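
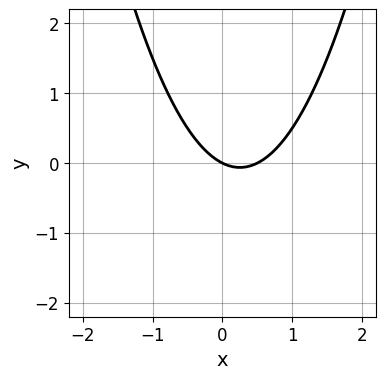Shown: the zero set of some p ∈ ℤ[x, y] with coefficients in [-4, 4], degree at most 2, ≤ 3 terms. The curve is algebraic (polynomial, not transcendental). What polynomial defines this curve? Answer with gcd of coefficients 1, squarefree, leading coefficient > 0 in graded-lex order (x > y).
2*x^2 - x - 2*y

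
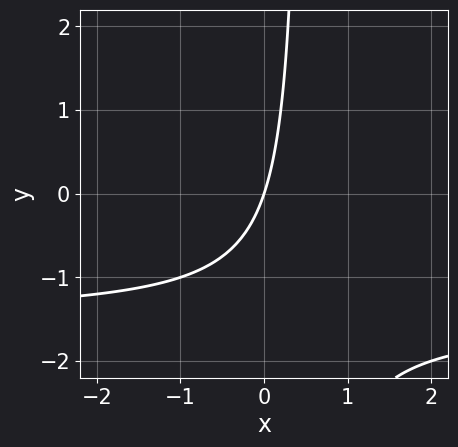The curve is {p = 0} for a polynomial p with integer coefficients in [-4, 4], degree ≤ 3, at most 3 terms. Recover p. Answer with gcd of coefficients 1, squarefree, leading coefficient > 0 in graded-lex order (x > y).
2*x*y + 3*x - y

deg p = 2. The shape is more complex than any degree-1 curve.
Checking where it meets the axes: it crosses the y-axis at the gridline y = 0; it crosses the x-axis at the gridline x = 0.
Fitting integer coefficients to these (and the overall shape) gives p.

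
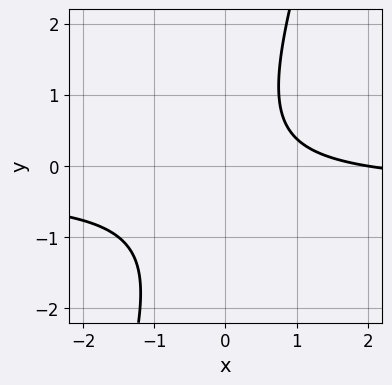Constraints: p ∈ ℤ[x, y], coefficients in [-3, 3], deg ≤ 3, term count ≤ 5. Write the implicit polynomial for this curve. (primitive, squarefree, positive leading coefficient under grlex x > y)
3*x*y - y^2 + x - 2

First, the degree is 2 — the shape is more complex than any degree-1 curve.
Next, against the integer gridlines: one x-axis crossing is at x = 2; it misses every integer gridline on the y-axis.
Finally, solving for integer coefficients yields p as stated.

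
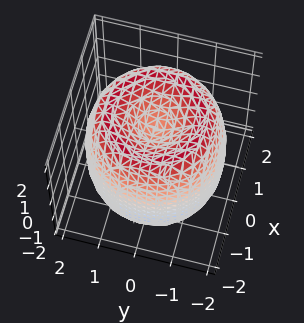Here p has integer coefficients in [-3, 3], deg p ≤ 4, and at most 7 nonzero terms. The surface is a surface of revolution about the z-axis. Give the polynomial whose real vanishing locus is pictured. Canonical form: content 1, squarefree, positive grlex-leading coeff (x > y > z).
First, deg p = 4. No degree-3 surface has this shape.
Next, by symmetry, the z-axis is an axis of rotation, so x and y enter only as x² + y².
Next, against the integer gridlines: among the integer gridlines, it crosses the z-axis at z ∈ {-1, 1}; a circular section at z = -1 has radius between 1 and 2.
Finally, matching integer coefficients to the picture gives p.

x^4 + 2*x^2*y^2 + y^4 - 3*x^2 - 3*y^2 + z^2 - 1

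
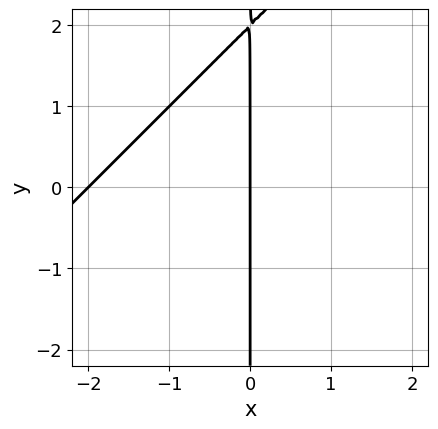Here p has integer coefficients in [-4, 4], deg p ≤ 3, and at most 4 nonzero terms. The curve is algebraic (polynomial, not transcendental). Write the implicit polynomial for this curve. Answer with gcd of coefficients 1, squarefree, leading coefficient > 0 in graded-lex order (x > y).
x^2 - x*y + 2*x

1. The degree is 2 — no degree-1 curve has this shape.
2. Observable constraints: among the integer gridlines, it crosses the x-axis at x ∈ {-2, 0}; the visible y-axis segment lies entirely on the curve.
3. Solving for integer coefficients yields p as stated.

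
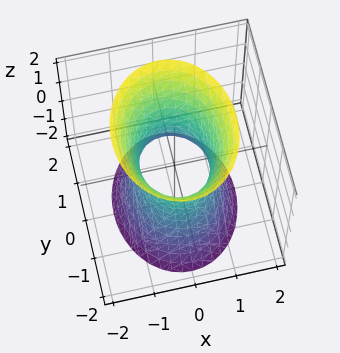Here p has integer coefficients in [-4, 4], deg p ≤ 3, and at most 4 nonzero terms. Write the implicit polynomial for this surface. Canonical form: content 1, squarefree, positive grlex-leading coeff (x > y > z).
The degree is 2 — an hourglass — one-sheet hyperboloid; a quadric.
Symmetries: the y ↦ −y reflection is a symmetry, so y appears only in even powers; it's symmetric under z → −z, forcing even powers of z; it's symmetric under x → −x, forcing even powers of x.
Against the integer gridlines: among the integer gridlines, it crosses the y-axis at y ∈ {-1, 1}; the surface avoids every integer z-axis point in the box.
Matching integer coefficients to the picture gives p.

3*x^2 + 2*y^2 - z^2 - 2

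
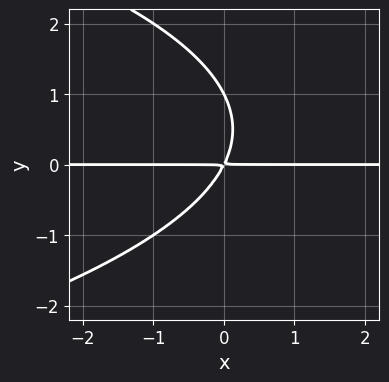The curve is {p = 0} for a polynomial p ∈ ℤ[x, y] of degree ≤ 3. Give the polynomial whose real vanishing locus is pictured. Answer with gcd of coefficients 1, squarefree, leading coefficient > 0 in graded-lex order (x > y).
y^3 + 2*x*y - y^2

(a) deg p = 3.
(b) Against the integer gridlines: one y-axis crossing is at y = 1; every point of the x-axis in the box is on the curve.
(c) Together with the visible shape, these determine p as stated.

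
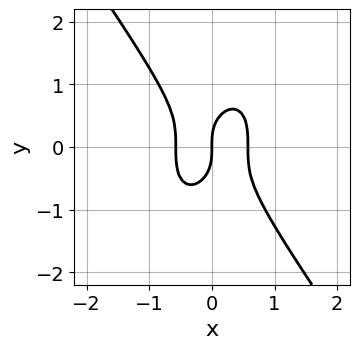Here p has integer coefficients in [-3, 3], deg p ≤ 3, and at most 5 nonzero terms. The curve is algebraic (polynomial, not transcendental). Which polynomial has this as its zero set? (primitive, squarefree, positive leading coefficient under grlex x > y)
(a) The degree is 3 — no degree-2 curve has this shape.
(b) Checking where it meets the axes: it meets the x-axis at x = 0 (among the integer gridlines); one y-axis crossing is at y = 0.
(c) Putting this together gives p.

3*x^3 + y^3 - x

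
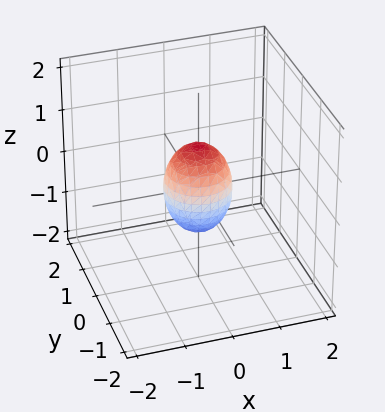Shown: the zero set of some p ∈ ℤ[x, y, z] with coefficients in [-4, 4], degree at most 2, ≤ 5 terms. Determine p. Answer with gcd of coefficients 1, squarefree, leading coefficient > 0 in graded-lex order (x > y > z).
2*x^2 + 2*y^2 + z^2 - 1

Degree: bounded and convex; a quadric, so deg p = 2.
By symmetry, the surface is invariant under rotation about z: p = q(x² + y², z); it's symmetric under z → −z, forcing even powers of z.
From the visible intercepts: among the integer gridlines, it crosses the z-axis at z ∈ {-1, 1}; a circular section at z = 0 has radius between 0 and 1.
These observations pin down the coefficients.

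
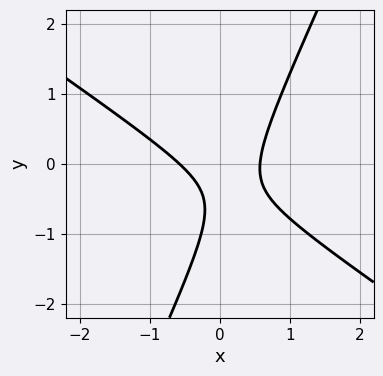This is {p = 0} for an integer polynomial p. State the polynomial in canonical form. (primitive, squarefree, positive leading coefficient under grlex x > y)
3*x^2 + 3*x*y - 2*y^2 - 2*y - 1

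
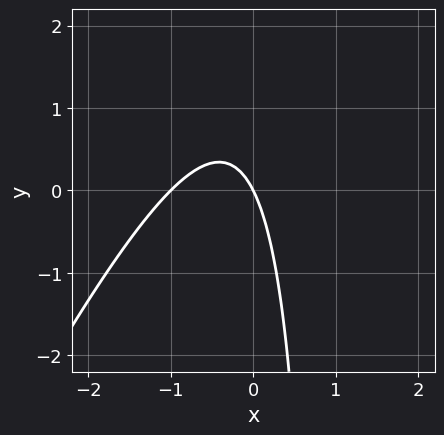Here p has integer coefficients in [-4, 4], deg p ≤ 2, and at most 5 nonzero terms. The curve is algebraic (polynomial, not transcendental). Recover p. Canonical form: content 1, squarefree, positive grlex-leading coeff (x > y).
1. Degree: a generic line meets the curve in up to 2 points, so deg p = 2.
2. Observable constraints: one y-axis crossing is at y = 0; among the integer gridlines, it crosses the x-axis at x ∈ {-1, 0}.
3. Fitting integer coefficients to these (and the overall shape) gives p.

2*x^2 - x*y + 2*x + y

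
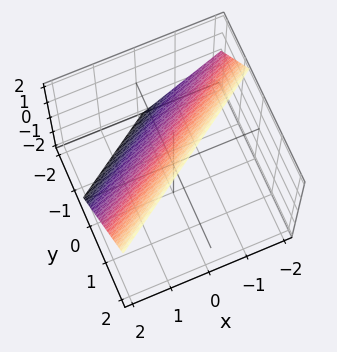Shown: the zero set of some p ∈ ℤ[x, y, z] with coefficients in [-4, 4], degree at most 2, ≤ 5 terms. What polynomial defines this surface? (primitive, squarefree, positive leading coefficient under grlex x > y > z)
2*x - 3*y + 2*z - 2

deg p = 1. The surface is flat (a plane).
Observable constraints: it meets the z-axis at z = 1 (among the integer gridlines); it crosses the x-axis at the gridline x = 1.
Matching integer coefficients to the picture gives p.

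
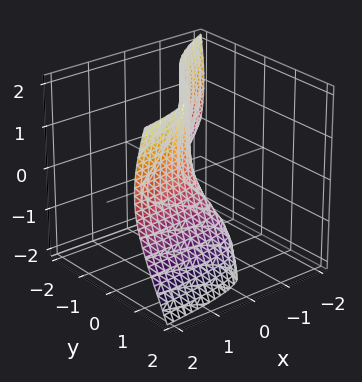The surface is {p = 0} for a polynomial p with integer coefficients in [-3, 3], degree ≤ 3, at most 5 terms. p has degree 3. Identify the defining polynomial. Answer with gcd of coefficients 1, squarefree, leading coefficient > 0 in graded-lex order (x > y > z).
First, deg p = 3. No degree-2 surface has this shape.
Next, against the integer gridlines: one y-axis crossing is at y = 0; it crosses the x-axis at the gridline x = 0; the visible z-axis segment lies entirely on the surface.
Finally, assembling these constraints gives the stated polynomial.

x*z^2 - 2*y^3 - 3*x*y - 2*y*z + 3*x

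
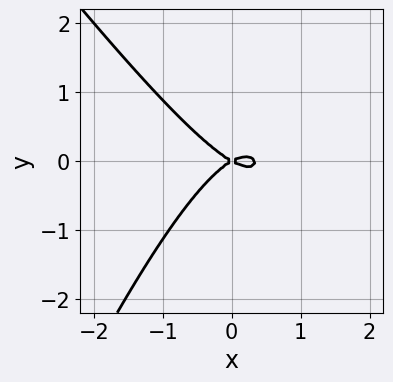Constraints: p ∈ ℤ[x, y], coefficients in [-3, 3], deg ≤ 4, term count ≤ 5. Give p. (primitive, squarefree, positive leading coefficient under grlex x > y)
1. Degree: the shape is more complex than any degree-2 curve, so deg p = 3.
2. Observable constraints: one x-axis crossing is at x = 0; it meets the y-axis at y = 0 (among the integer gridlines).
3. Solving for integer coefficients yields p as stated.

3*x^3 + x^2*y - x*y^2 - x^2 + 3*y^2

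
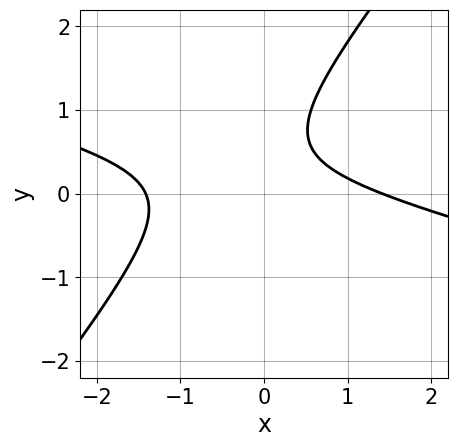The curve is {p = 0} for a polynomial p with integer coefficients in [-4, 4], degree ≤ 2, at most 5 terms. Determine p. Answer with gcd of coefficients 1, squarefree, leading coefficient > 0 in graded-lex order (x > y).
(a) deg p = 2. A generic line meets the curve in up to 2 points.
(b) Reading off the gridlines: the curve avoids every integer y-axis point in the box.
(c) Putting this together gives p.

x^2 + 3*x*y - 3*y^2 + 3*y - 2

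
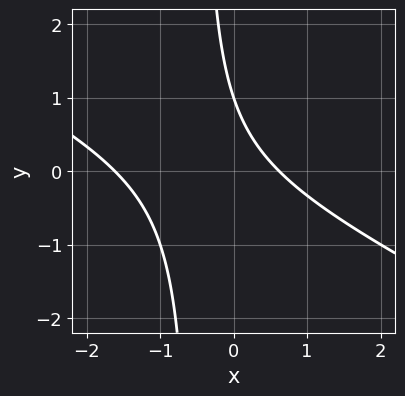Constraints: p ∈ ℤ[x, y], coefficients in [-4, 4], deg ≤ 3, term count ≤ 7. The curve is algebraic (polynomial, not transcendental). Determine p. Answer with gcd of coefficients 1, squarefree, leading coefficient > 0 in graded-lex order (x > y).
The degree is 2 — the shape is more complex than any degree-1 curve.
Checking where it meets the axes: one y-axis crossing is at y = 1.
Solving for integer coefficients yields p as stated.

x^2 + 2*x*y + x + y - 1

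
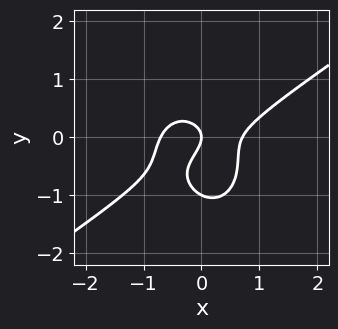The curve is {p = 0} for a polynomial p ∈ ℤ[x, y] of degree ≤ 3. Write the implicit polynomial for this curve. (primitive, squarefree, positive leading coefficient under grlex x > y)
(a) Degree: a generic line meets the curve in up to 3 points, so deg p = 3.
(b) Reading off the gridlines: it crosses the x-axis at the gridline x = 0; the y-axis gridline crossings are at y ∈ {-1, 0}.
(c) Fitting integer coefficients to these (and the overall shape) gives p.

2*x^3 - 2*x^2*y - 2*y^3 - 2*y^2 - x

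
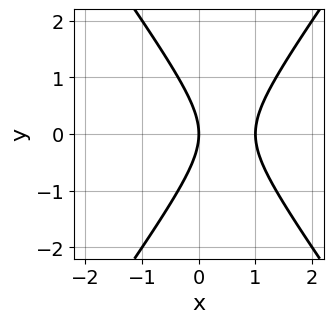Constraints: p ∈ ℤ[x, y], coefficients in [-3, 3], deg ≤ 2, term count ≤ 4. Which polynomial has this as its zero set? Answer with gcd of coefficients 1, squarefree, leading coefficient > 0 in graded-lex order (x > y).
(a) The degree is 2 — a generic line meets the curve in up to 2 points.
(b) Symmetries: mirror symmetry y ↦ −y ⇒ only even powers of y.
(c) Against the integer gridlines: one y-axis crossing is at y = 0; among the integer gridlines, it crosses the x-axis at x ∈ {0, 1}.
(d) The integer polynomial consistent with all of this is the stated p.

2*x^2 - y^2 - 2*x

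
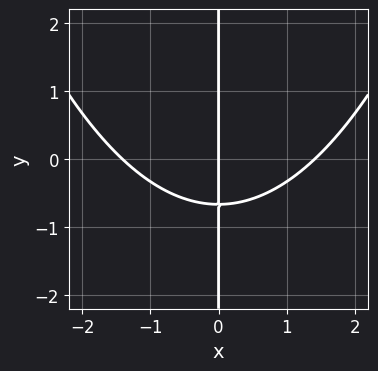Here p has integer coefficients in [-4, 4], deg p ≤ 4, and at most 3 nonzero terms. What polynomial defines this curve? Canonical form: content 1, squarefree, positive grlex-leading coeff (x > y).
x^3 - 3*x*y - 2*x

(a) Degree: no degree-2 curve has this shape, so deg p = 3.
(b) From the visible intercepts: it crosses the x-axis at the gridline x = 0; every point of the y-axis in the box is on the curve.
(c) Putting this together gives p.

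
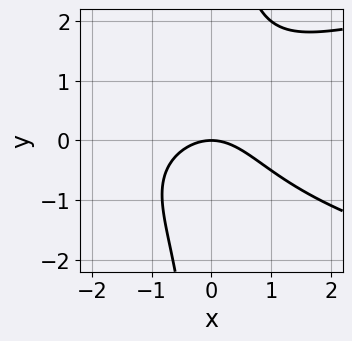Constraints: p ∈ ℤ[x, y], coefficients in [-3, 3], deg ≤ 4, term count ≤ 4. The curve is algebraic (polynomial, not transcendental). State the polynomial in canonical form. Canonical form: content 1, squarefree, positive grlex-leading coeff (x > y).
2*x*y^2 - 2*x^2 - 3*y

First, degree: no degree-2 curve has this shape, so deg p = 3.
Then, observable constraints: one y-axis crossing is at y = 0; one x-axis crossing is at x = 0.
Finally, the integer polynomial consistent with all of this is the stated p.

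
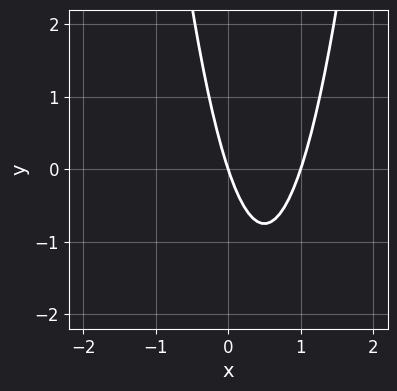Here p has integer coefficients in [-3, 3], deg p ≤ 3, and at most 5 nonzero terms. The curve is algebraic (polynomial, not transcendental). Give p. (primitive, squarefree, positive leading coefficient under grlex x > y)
First, deg p = 2.
Next, from the axis intercepts and sections: it crosses the y-axis at the gridline y = 0; among the integer gridlines, it crosses the x-axis at x ∈ {0, 1}.
Finally, solving for integer coefficients yields p as stated.

3*x^2 - 3*x - y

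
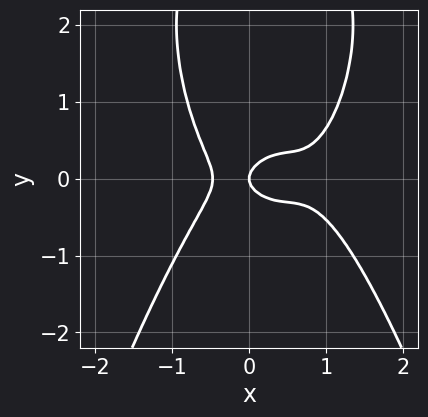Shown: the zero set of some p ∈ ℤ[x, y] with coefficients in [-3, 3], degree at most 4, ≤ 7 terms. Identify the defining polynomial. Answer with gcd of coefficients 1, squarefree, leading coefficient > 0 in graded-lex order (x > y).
3*x^4 - 3*x^3 + y^3 - 3*y^2 + x

(a) The degree is 4 — no degree-3 curve has this shape.
(b) Checking where it meets the axes: it meets the y-axis at y = 0 (among the integer gridlines); it meets the x-axis at x = 0 (among the integer gridlines).
(c) Matching integer coefficients to the picture gives p.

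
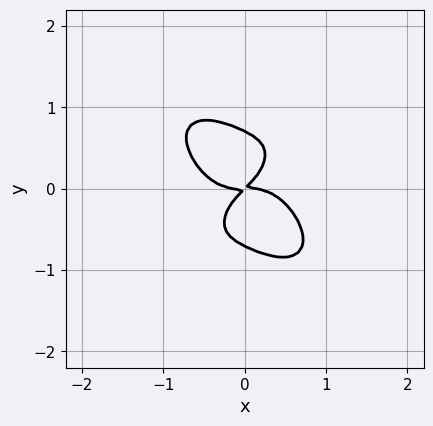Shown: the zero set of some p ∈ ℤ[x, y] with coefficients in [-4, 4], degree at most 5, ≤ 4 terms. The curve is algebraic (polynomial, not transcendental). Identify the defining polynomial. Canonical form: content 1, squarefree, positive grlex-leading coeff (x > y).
2*x^4 + 2*y^4 + x*y - y^2

The degree is 4 — the shape is more complex than any degree-3 curve.
From the visible intercepts: it crosses the y-axis at the gridline y = 0; one x-axis crossing is at x = 0.
Together with the visible shape, these determine p as stated.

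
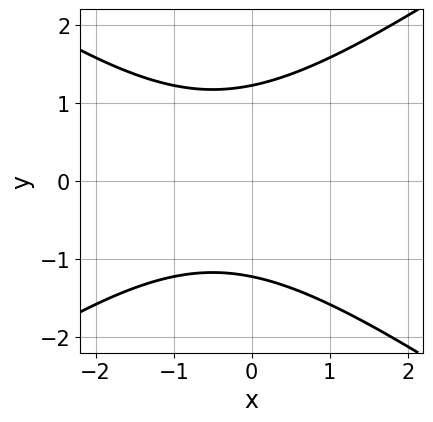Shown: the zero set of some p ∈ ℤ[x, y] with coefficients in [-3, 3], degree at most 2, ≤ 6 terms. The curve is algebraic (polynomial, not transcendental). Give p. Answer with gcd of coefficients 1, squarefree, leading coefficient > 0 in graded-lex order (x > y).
x^2 - 2*y^2 + x + 3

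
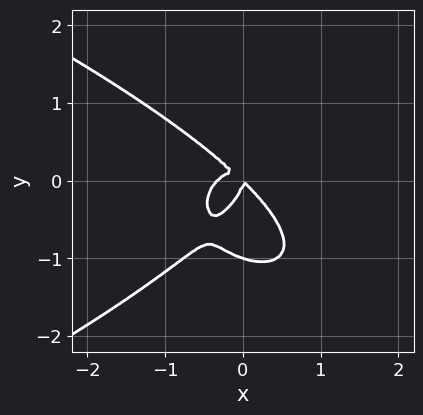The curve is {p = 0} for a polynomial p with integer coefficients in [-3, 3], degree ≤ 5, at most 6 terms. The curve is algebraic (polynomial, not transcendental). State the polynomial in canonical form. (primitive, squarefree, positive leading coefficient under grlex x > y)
3*y^4 + 3*x^3 + 3*y^3 + x^2 + x*y

1. Degree: a generic line meets the curve in up to 4 points, so deg p = 4.
2. Reading off the gridlines: it crosses the x-axis at the gridline x = 0; the y-axis gridline crossings are at y ∈ {-1, 0}.
3. Together with the visible shape, these determine p as stated.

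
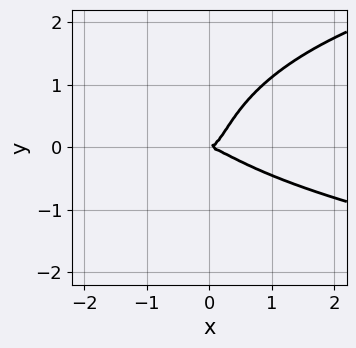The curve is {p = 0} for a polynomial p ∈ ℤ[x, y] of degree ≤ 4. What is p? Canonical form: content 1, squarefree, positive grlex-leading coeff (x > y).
2*x^2*y^2 + y^4 - 2*x^3 - 3*x^2*y + y^2

(a) deg p = 4. A generic line meets the curve in up to 4 points.
(b) From the axis intercepts and sections: it crosses the y-axis at the gridline y = 0; it meets the x-axis at x = 0 (among the integer gridlines).
(c) These observations pin down the coefficients.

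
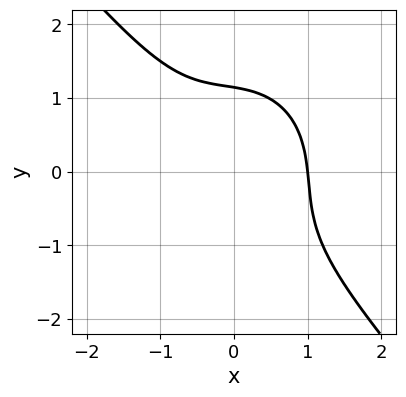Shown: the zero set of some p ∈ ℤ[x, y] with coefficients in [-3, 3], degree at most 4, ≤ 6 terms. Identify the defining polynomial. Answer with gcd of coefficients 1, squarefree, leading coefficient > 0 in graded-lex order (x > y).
3*x^3 + x^2*y + x*y^2 + 2*y^3 - 3

The degree is 3 — the shape is more complex than any degree-2 curve.
Observable constraints: it crosses the x-axis at the gridline x = 1.
Putting this together gives p.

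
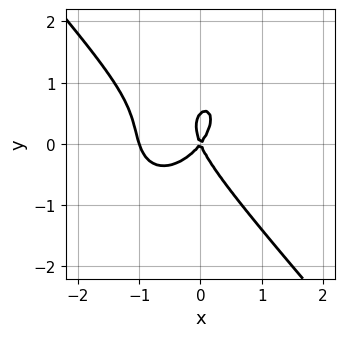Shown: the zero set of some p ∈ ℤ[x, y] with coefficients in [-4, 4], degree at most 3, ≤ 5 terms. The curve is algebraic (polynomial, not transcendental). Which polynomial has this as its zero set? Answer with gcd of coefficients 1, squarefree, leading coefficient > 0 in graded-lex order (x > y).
3*x^3 + 2*y^3 + 3*x^2 - x*y - y^2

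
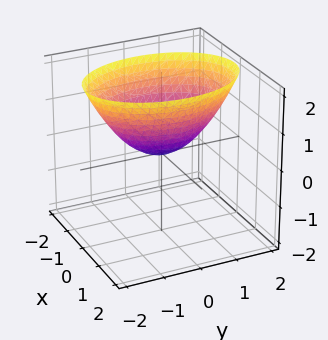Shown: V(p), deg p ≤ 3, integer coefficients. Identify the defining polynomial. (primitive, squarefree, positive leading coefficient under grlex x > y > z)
2*x^2 + y^2 - 2*z

(a) Degree: a paraboloid; a quadric, so deg p = 2.
(b) Symmetries: the y ↦ −y reflection is a symmetry, so y appears only in even powers; it's symmetric under x → −x, forcing even powers of x.
(c) From the axis intercepts and sections: one x-axis crossing is at x = 0; one y-axis crossing is at y = 0; it meets the z-axis at z = 0 (among the integer gridlines).
(d) These observations pin down the coefficients.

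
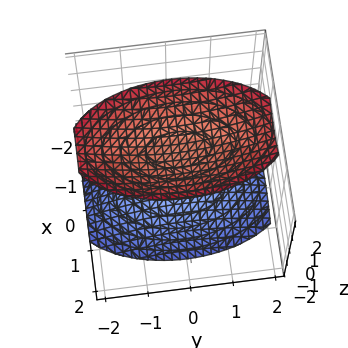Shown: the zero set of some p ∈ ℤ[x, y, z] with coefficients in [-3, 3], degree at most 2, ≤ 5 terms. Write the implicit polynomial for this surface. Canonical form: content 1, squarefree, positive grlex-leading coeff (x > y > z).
The picture has 2 separate pieces. Treating them together as one polynomial.
The degree is 2 — two separate bowl-shaped sheets opening away from each other; a quadric.
Symmetries: it's symmetric under y → −y, forcing even powers of y; mirror symmetry z ↦ −z ⇒ only even powers of z; mirror symmetry x ↦ −x ⇒ only even powers of x.
Checking where it meets the axes: it misses every integer gridline on the y-axis; it misses every integer gridline on the x-axis.
Assembling these constraints gives the stated polynomial.

3*x^2 + y^2 - 2*z^2 + 3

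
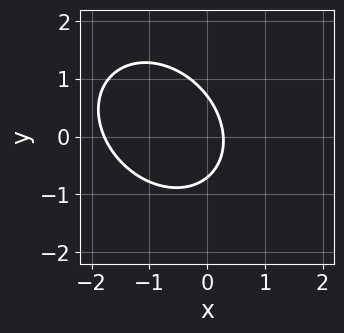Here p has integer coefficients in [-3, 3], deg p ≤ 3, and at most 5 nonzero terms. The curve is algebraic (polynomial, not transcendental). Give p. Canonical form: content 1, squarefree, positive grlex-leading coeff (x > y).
First, the degree is 2 — a generic line meets the curve in up to 2 points.
Finally, the integer polynomial consistent with all of this is the stated p.

2*x^2 + x*y + 2*y^2 + 3*x - 1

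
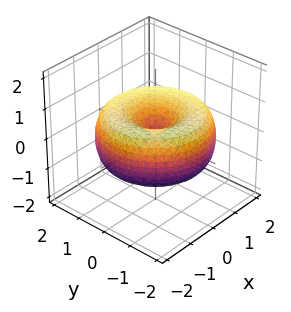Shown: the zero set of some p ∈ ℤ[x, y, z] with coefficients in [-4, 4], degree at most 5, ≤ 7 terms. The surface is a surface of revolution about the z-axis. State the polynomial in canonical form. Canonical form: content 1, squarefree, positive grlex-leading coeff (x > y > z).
x^4 + 2*x^2*y^2 + y^4 - 3*x^2 - 3*y^2 + 3*z^2

(a) Degree: no degree-3 surface has this shape, so deg p = 4.
(b) Symmetries: every cross-section ⟂ z is a circle, so x, y appear only via x² + y².
(c) Reading off the gridlines: it meets the y-axis at y = 0 (among the integer gridlines); a circular section at z = 0 has radius between 1 and 2.
(d) Matching integer coefficients to the picture gives p.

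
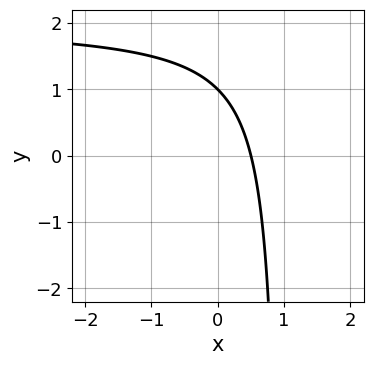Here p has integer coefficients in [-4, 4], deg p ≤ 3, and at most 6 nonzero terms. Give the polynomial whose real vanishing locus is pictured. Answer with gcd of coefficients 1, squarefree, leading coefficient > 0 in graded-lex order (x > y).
x*y - 2*x - y + 1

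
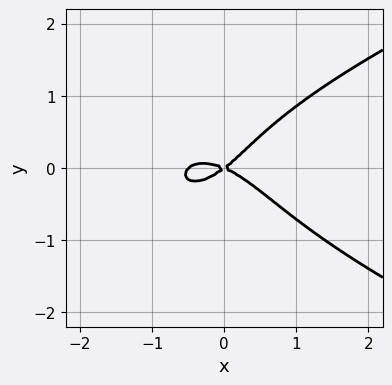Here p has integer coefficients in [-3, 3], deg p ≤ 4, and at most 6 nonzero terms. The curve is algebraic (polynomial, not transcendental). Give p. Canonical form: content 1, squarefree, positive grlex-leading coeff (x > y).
3*y^4 - 2*x^3 - x^2 - x*y + 3*y^2

1. Degree: the shape is more complex than any degree-3 curve, so deg p = 4.
2. Against the integer gridlines: one y-axis crossing is at y = 0; it crosses the x-axis at the gridline x = 0.
3. Solving for integer coefficients yields p as stated.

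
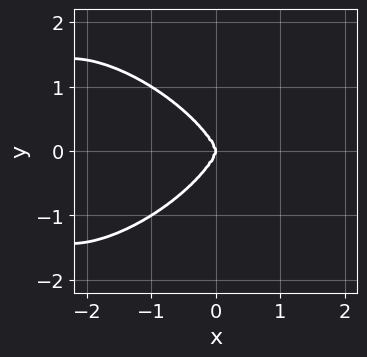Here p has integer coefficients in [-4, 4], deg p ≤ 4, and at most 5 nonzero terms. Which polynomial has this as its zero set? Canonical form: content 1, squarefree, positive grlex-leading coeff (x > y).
x^4 + 2*y^4 + 3*x^3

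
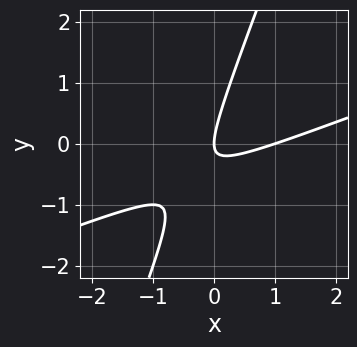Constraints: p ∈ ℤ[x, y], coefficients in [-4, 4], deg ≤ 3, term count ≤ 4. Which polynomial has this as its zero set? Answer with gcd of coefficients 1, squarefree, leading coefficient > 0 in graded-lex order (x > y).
The degree is 2 — no degree-1 curve has this shape.
From the visible intercepts: one y-axis crossing is at y = 0; the x-axis gridline crossings are at x ∈ {0, 1}.
Putting this together gives p.

x^2 - 3*x*y + y^2 - x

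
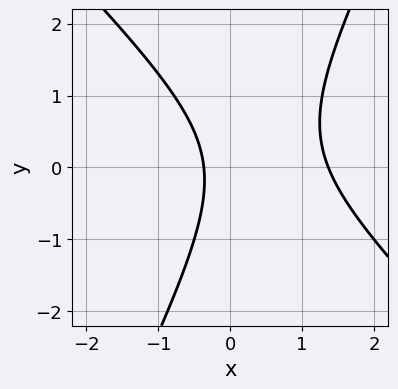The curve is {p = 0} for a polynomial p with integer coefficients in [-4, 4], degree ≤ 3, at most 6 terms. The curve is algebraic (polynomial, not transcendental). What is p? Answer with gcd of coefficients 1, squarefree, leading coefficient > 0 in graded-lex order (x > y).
(a) Degree: a generic line meets the curve in up to 2 points, so deg p = 2.
(b) From the axis intercepts and sections: the curve avoids every integer y-axis point in the box.
(c) Putting this together gives p.

2*x^2 + x*y - y^2 - 2*x - 1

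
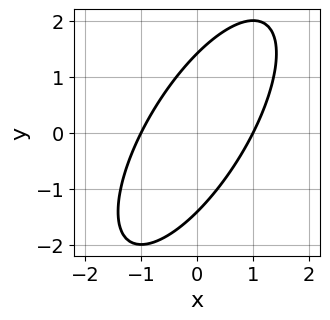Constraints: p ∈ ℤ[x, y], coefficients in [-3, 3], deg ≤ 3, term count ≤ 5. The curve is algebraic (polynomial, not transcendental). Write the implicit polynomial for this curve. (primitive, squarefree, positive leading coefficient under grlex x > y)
2*x^2 - 2*x*y + y^2 - 2

1. deg p = 2. The shape is more complex than any degree-1 curve.
2. Reading off the gridlines: the x-axis gridline crossings are at x ∈ {-1, 1}.
3. These observations pin down the coefficients.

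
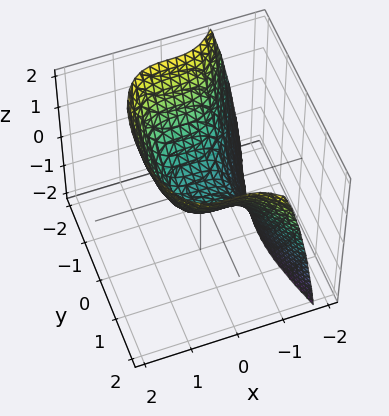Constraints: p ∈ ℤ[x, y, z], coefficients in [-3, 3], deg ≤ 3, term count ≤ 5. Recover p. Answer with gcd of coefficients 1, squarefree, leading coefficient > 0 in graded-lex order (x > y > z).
3*x^3 + 2*y^2 - 3*z

(a) The degree is 3 — the shape is more complex than any degree-2 surface.
(b) Reading off the gridlines: it crosses the y-axis at the gridline y = 0; it meets the x-axis at x = 0 (among the integer gridlines).
(c) Solving for integer coefficients yields p as stated.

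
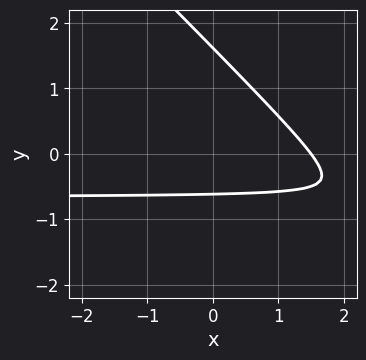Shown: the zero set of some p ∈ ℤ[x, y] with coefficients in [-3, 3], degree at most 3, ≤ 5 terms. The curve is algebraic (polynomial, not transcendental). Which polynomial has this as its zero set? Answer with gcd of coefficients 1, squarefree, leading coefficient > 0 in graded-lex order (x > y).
3*x*y + 3*y^2 + 2*x - 3*y - 3

deg p = 2. A generic line meets the curve in up to 2 points.
Matching integer coefficients to the picture gives p.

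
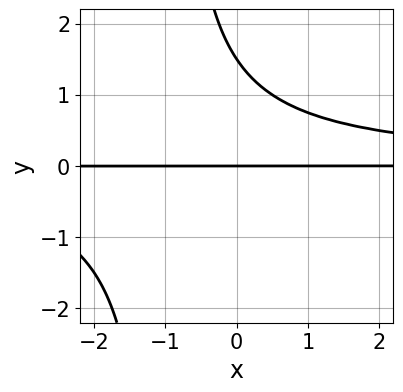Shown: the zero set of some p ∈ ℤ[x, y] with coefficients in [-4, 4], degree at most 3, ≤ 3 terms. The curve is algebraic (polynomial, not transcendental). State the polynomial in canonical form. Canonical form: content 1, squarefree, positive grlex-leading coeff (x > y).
1. deg p = 3. The shape is more complex than any degree-2 curve.
2. From the axis intercepts and sections: the visible x-axis segment lies entirely on the curve; one y-axis crossing is at y = 0.
3. Assembling these constraints gives the stated polynomial.

2*x*y^2 + 2*y^2 - 3*y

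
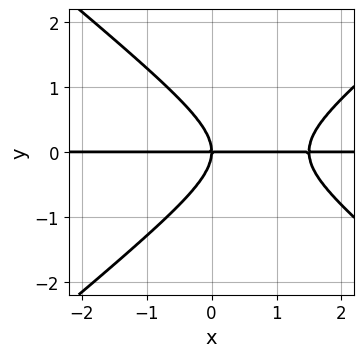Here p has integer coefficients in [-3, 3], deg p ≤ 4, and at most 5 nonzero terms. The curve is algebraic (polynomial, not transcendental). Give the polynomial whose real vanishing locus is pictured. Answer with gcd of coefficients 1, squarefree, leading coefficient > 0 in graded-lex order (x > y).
2*x^2*y - 3*y^3 - 3*x*y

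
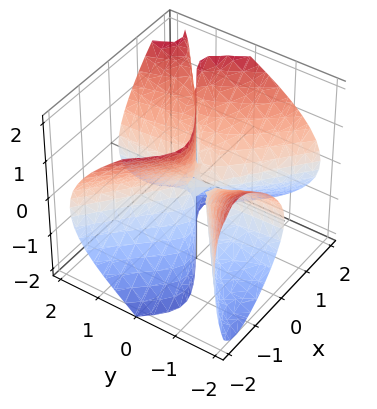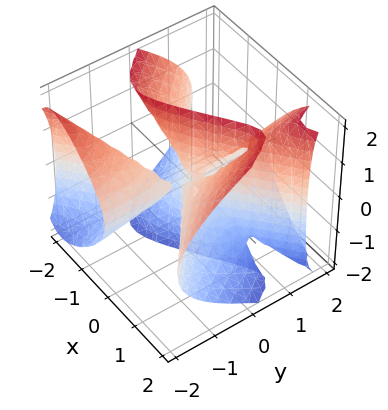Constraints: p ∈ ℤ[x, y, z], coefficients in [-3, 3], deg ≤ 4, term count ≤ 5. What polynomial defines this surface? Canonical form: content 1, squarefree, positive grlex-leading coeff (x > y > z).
2*x^3 - 3*x*y^2 - 2*x*z^2 + 3*y*z^2 - x*y

First, I count 2 distinct pieces. They look like related sheets of one shape, so recover p as a whole.
Next, degree: a generic line meets the surface in up to 3 points, so deg p = 3.
Then, checking where it meets the axes: every point of the z-axis in the box is on the surface; it meets the x-axis at x = 0 (among the integer gridlines).
Finally, assembling these constraints gives the stated polynomial. Check: (0, 1, 0) on the y-axis lies on the surface, and p(0, 1, 0) = 0. ✓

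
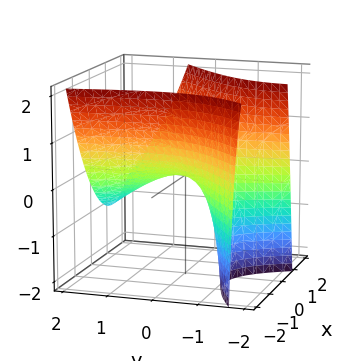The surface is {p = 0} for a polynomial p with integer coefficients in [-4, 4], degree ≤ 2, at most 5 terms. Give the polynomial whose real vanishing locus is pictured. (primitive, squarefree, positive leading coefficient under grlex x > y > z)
3*x^2 - 3*x*y - y^2 - 2*y*z - 3*z

First, degree: the shape is more complex than any degree-1 surface, so deg p = 2.
Then, against the integer gridlines: one z-axis crossing is at z = 0; it meets the x-axis at x = 0 (among the integer gridlines).
Finally, these observations pin down the coefficients.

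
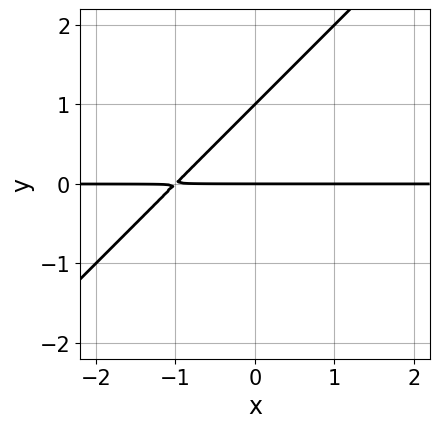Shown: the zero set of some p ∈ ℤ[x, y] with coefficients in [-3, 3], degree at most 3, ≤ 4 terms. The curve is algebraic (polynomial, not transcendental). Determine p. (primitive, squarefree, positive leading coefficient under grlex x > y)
(a) Degree: no degree-1 curve has this shape, so deg p = 2.
(b) From the visible intercepts: every point of the x-axis in the box is on the curve; among the integer gridlines, it crosses the y-axis at y ∈ {0, 1}.
(c) Together with the visible shape, these determine p as stated.

x*y - y^2 + y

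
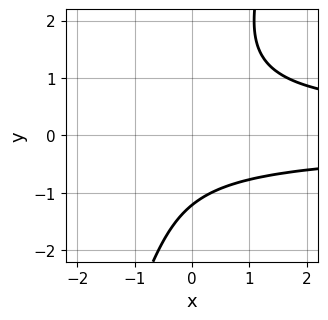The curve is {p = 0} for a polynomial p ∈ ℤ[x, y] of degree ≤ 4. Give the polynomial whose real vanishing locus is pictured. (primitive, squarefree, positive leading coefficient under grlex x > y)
3*x*y^2 - y^3 - y - 3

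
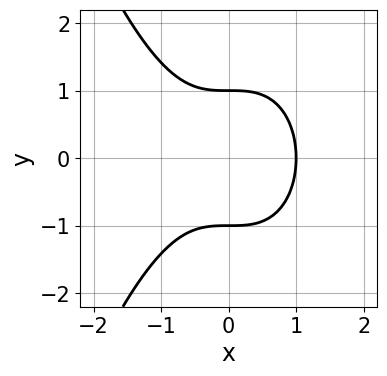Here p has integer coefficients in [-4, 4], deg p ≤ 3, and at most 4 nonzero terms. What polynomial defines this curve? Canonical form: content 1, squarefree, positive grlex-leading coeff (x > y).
x^3 + y^2 - 1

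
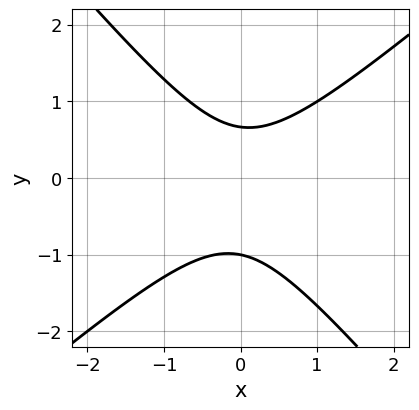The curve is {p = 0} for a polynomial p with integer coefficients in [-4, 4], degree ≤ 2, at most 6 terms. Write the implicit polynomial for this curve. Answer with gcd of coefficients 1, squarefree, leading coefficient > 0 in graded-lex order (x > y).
3*x^2 - x*y - 3*y^2 - y + 2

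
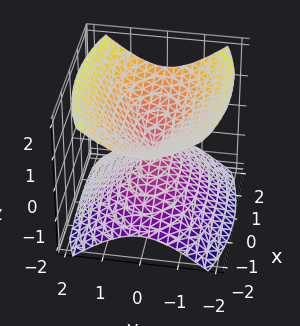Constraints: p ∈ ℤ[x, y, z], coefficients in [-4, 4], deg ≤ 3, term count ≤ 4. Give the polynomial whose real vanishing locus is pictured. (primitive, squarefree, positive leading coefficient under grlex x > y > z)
x^2 + 3*y^2 - 3*z^2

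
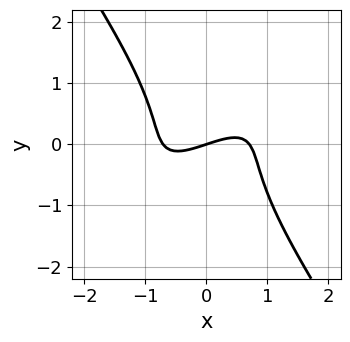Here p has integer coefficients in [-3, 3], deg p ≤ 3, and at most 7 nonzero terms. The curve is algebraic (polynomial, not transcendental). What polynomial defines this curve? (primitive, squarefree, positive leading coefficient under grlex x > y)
2*x^3 - 3*x^2*y + 2*y^3 - x + 3*y

(a) The degree is 3 — the shape is more complex than any degree-2 curve.
(b) Observable constraints: it crosses the y-axis at the gridline y = 0; one x-axis crossing is at x = 0.
(c) Putting this together gives p.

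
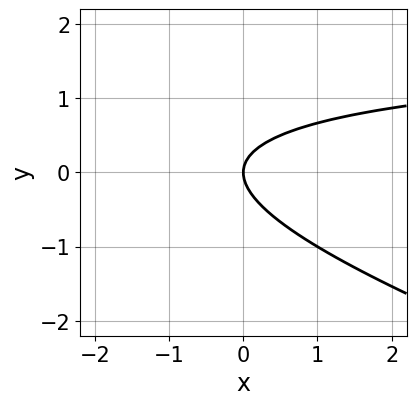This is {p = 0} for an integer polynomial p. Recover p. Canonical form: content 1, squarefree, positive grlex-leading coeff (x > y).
x*y + 3*y^2 - 2*x

1. The degree is 2 — no degree-1 curve has this shape.
2. Observable constraints: one y-axis crossing is at y = 0; one x-axis crossing is at x = 0.
3. Solving for integer coefficients yields p as stated.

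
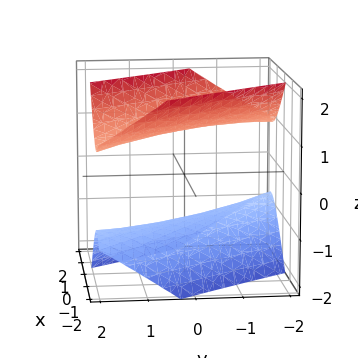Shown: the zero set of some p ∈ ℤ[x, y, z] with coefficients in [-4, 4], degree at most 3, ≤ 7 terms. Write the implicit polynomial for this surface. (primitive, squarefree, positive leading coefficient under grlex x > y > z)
1. I count 2 distinct pieces.
2. The degree is 2 — a generic line meets the surface in up to 2 points.
3. From the visible intercepts: the z-axis gridline crossings are at z ∈ {-1, 1}; the surface avoids every integer y-axis point in the box.
4. Matching integer coefficients to the picture gives p.

2*x^2 + 3*x*y + y^2 - 2*z^2 + 2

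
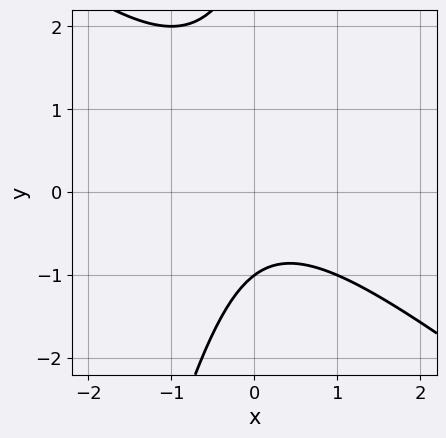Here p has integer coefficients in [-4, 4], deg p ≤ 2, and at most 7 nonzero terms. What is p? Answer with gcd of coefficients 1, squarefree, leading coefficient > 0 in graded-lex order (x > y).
1. Degree: no degree-1 curve has this shape, so deg p = 2.
2. From the axis intercepts and sections: it meets the y-axis at y = -1 (among the integer gridlines); no x-intercept at any integer in the box.
3. Fitting integer coefficients to these (and the overall shape) gives p.

3*x^2 + 3*x*y - y^2 + 2*y + 3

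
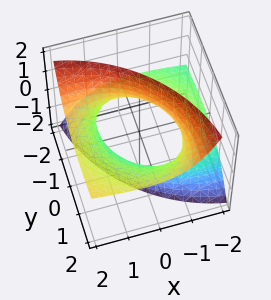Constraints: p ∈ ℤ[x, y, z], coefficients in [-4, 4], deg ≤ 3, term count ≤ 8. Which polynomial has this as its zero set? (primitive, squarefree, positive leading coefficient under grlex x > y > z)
x^2 - 3*x*z + y^2 - 3*y*z - z^2 - 2

1. deg p = 2. A generic line meets the surface in up to 2 points.
2. Against the integer gridlines: the surface avoids every integer z-axis point in the box.
3. Assembling these constraints gives the stated polynomial.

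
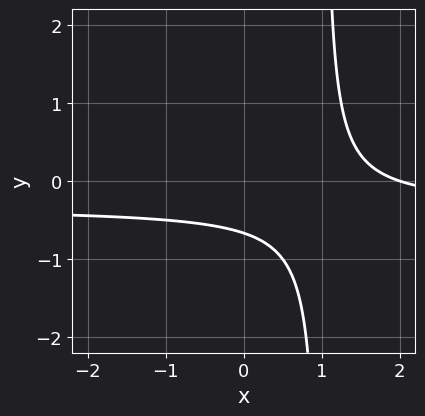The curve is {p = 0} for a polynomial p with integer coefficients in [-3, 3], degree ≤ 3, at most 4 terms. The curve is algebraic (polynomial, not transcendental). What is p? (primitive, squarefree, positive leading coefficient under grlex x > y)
First, degree: a generic line meets the curve in up to 2 points, so deg p = 2.
Then, checking where it meets the axes: it crosses the x-axis at the gridline x = 2.
Finally, together with the visible shape, these determine p as stated.

3*x*y + x - 3*y - 2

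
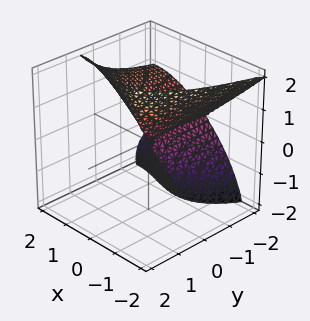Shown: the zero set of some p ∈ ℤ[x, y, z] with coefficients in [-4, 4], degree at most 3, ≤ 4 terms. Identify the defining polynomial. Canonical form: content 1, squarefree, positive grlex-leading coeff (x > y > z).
1. Degree: the shape is more complex than any degree-2 surface, so deg p = 3.
2. Checking where it meets the axes: the visible y-axis segment lies entirely on the surface; one z-axis crossing is at z = 0; it meets the x-axis at x = 0 (among the integer gridlines).
3. Solving for integer coefficients yields p as stated.

x^3 - 2*y*z^2 + z^3 - 3*x^2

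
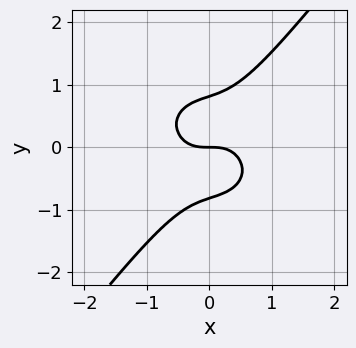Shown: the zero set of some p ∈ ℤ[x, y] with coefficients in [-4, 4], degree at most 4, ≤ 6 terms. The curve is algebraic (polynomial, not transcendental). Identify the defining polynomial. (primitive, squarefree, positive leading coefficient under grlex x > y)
3*x^3 + 2*x*y^2 - 3*y^3 + 2*y

1. The degree is 3 — no degree-2 curve has this shape.
2. Checking where it meets the axes: one x-axis crossing is at x = 0; it crosses the y-axis at the gridline y = 0.
3. Assembling these constraints gives the stated polynomial.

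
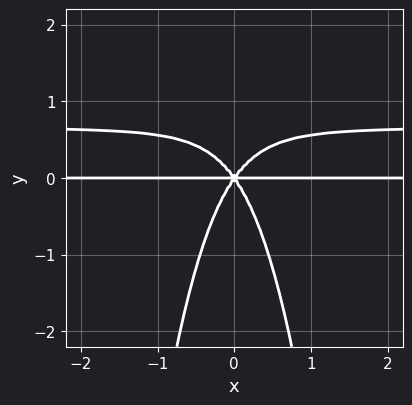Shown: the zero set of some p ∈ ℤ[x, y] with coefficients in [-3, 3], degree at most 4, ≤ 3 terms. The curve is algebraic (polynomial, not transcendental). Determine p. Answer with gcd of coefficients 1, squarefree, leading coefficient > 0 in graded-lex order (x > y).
(a) deg p = 4. No degree-3 curve has this shape.
(b) Symmetries: the x ↦ −x reflection is a symmetry, so x appears only in even powers.
(c) Observable constraints: every point of the x-axis in the box is on the curve; it meets the y-axis at y = 0 (among the integer gridlines).
(d) Matching integer coefficients to the picture gives p.

3*x^2*y^2 - 2*x^2*y + y^3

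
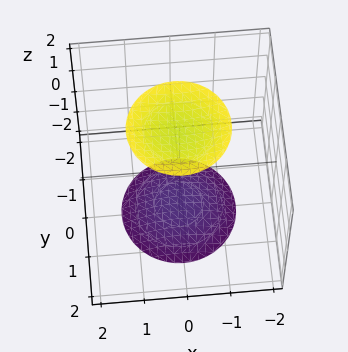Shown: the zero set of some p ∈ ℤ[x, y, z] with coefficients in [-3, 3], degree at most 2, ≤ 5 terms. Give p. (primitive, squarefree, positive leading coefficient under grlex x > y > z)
x^2 + y^2 - z^2 + 3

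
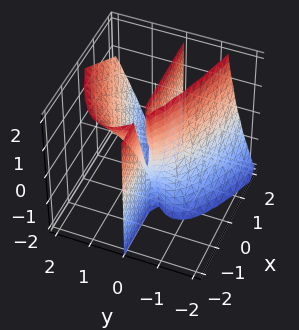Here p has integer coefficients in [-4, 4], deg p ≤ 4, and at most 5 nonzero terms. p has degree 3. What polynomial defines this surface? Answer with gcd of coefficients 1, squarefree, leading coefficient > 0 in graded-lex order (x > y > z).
3*y^3 - 2*y^2*z - 3*x*y - y*z - 2*y

The degree is 3 — no degree-2 surface has this shape.
Checking where it meets the axes: it meets the y-axis at y = 0 (among the integer gridlines); every point of the z-axis in the box is on the surface.
Putting this together gives p. Check: (-2, 0, 0) on the x-axis lies on the surface, and p(-2, 0, 0) = 0. ✓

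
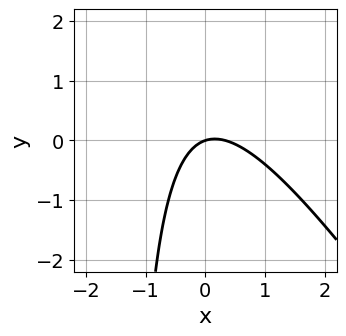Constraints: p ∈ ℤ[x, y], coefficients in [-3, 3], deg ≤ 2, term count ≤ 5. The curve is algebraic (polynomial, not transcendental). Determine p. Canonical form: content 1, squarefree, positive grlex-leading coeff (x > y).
1. Degree: a generic line meets the curve in up to 2 points, so deg p = 2.
2. Checking where it meets the axes: it meets the x-axis at x = 0 (among the integer gridlines); it meets the y-axis at y = 0 (among the integer gridlines).
3. Putting this together gives p.

3*x^2 + 2*x*y - x + 3*y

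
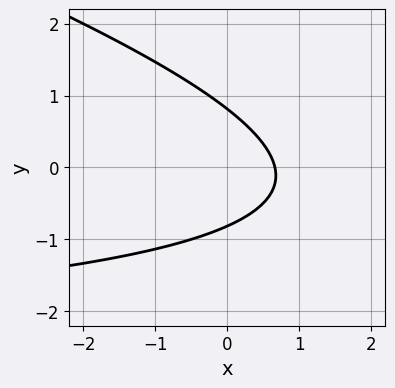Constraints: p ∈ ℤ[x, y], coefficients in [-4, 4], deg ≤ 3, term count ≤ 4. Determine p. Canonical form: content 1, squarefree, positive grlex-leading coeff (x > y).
x*y + 3*y^2 + 3*x - 2

(a) deg p = 2.
(b) The integer polynomial consistent with all of this is the stated p.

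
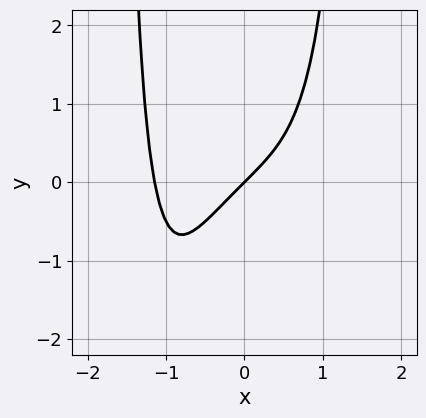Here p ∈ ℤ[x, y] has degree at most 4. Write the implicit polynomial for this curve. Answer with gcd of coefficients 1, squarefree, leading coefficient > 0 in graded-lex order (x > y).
2*x^4 + x^2*y + 3*x - 3*y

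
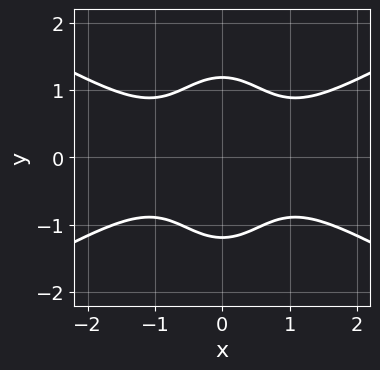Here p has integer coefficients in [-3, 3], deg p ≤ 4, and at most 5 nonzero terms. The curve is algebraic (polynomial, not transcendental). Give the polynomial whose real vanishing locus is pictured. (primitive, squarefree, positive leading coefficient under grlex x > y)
The degree is 4 — the shape is more complex than any degree-3 curve.
Symmetries: mirror symmetry x ↦ −x ⇒ only even powers of x; mirror symmetry y ↦ −y ⇒ only even powers of y.
From the axis intercepts and sections: it misses every integer gridline on the x-axis.
The integer polynomial consistent with all of this is the stated p.

x^4 - 3*x^2*y^2 - y^4 + 2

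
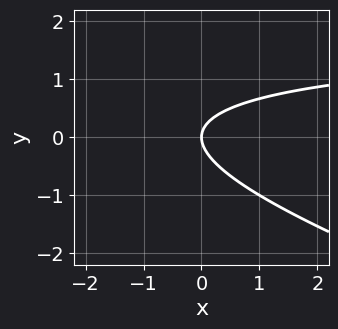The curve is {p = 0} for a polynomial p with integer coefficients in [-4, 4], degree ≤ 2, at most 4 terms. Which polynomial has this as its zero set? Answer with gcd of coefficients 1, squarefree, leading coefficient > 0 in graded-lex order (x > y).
x*y + 3*y^2 - 2*x

(a) The degree is 2 — no degree-1 curve has this shape.
(b) From the axis intercepts and sections: it crosses the y-axis at the gridline y = 0; it crosses the x-axis at the gridline x = 0.
(c) Assembling these constraints gives the stated polynomial.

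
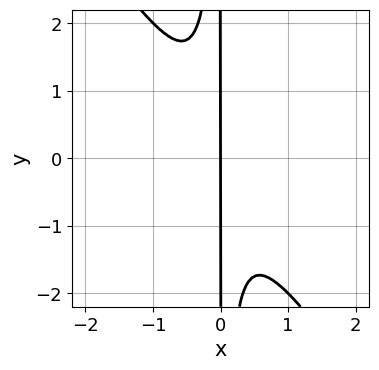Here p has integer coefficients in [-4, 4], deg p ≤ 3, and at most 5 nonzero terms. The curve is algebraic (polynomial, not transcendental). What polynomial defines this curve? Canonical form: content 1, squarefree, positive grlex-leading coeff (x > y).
3*x^3 + 2*x^2*y + x

The degree is 3 — no degree-2 curve has this shape.
Checking where it meets the axes: it meets the x-axis at x = 0 (among the integer gridlines); the visible y-axis segment lies entirely on the curve.
Fitting integer coefficients to these (and the overall shape) gives p.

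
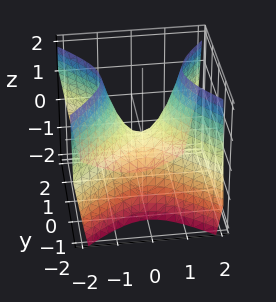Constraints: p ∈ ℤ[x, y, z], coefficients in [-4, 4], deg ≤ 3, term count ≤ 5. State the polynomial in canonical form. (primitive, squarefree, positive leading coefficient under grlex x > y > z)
3*x^2 - 3*y^2 - 2*z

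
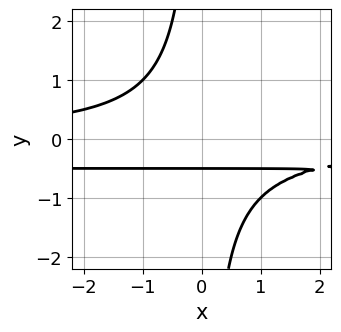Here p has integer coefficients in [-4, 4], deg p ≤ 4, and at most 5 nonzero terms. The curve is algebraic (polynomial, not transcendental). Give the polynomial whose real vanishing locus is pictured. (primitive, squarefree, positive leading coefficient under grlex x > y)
2*x*y^2 + x*y + 2*y + 1

1. Degree: the shape is more complex than any degree-2 curve, so deg p = 3.
2. From the visible intercepts: no x-intercept at any integer in the box.
3. Matching integer coefficients to the picture gives p.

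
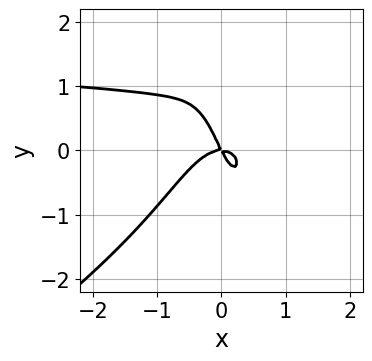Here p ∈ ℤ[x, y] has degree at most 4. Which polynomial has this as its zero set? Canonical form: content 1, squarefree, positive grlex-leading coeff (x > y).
2*x^3*y - 3*x^2*y^2 - 3*x^3 - 2*x*y - y^2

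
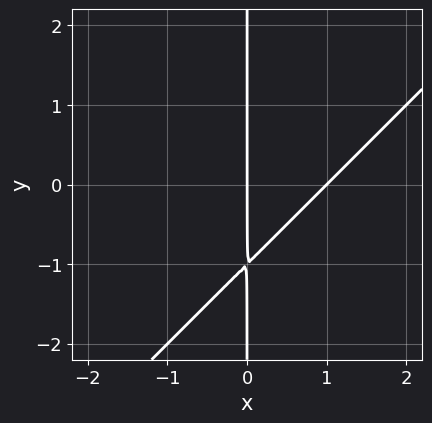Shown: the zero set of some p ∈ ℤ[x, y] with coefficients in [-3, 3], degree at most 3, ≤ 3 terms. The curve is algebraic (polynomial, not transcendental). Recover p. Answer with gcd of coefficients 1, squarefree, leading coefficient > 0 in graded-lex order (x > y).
x^2 - x*y - x

The degree is 2 — the shape is more complex than any degree-1 curve.
Reading off the gridlines: among the integer gridlines, it crosses the x-axis at x ∈ {0, 1}; every point of the y-axis in the box is on the curve.
These observations pin down the coefficients.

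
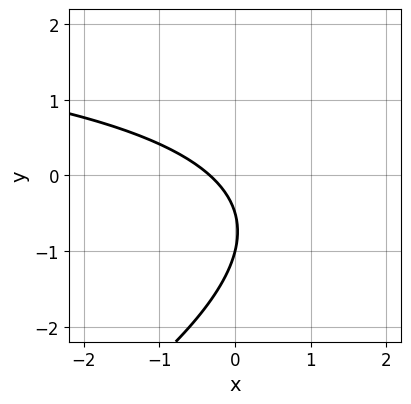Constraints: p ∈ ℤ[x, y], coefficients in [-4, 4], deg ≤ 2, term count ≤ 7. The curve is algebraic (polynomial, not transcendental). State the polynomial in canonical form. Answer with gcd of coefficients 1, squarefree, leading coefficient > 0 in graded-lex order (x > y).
First, deg p = 2.
Next, from the visible intercepts: one y-axis crossing is at y = -1.
Finally, matching integer coefficients to the picture gives p.

x*y - 2*y^2 - 3*x - 3*y - 1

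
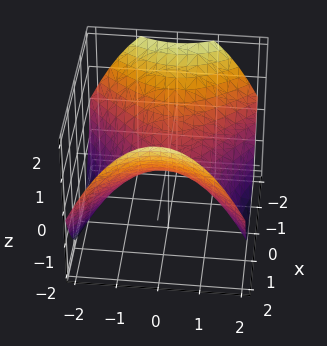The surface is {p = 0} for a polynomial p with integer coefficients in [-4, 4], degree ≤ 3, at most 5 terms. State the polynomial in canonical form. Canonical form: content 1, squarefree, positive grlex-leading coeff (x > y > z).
x^2 - y^2 - 2*z

First, degree: a saddle surface; a quadric, so deg p = 2.
Next, symmetries: it's symmetric under x → −x, forcing even powers of x; the y ↦ −y reflection is a symmetry, so y appears only in even powers.
Next, from the visible intercepts: one x-axis crossing is at x = 0; one z-axis crossing is at z = 0; it meets the y-axis at y = 0 (among the integer gridlines).
Finally, fitting integer coefficients to these (and the overall shape) gives p.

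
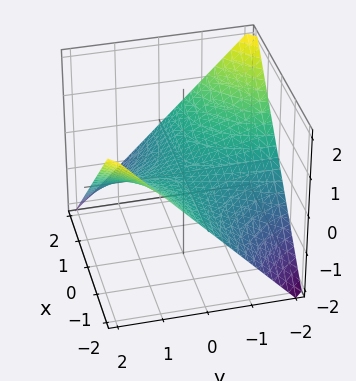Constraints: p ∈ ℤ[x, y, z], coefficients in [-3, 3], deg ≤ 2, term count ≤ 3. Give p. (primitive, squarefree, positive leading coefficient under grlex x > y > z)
Degree: a saddle surface; a quadric, so deg p = 2.
From the visible intercepts: it crosses the z-axis at the gridline z = 0; every point of the x-axis in the box is on the surface; every point of the y-axis in the box is on the surface.
The integer polynomial consistent with all of this is the stated p.

x*y + 2*z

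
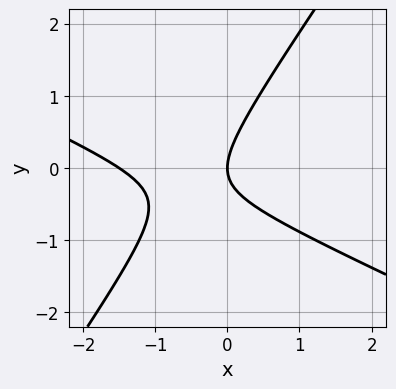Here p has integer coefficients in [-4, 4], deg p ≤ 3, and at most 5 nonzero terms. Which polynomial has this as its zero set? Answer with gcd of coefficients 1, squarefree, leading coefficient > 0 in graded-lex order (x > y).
2*x^2 + 3*x*y - 3*y^2 + 3*x

1. Degree: a generic line meets the curve in up to 2 points, so deg p = 2.
2. From the axis intercepts and sections: one x-axis crossing is at x = 0; one y-axis crossing is at y = 0.
3. Assembling these constraints gives the stated polynomial.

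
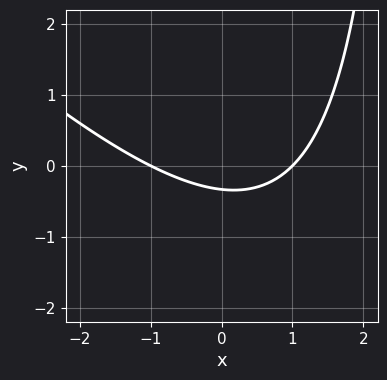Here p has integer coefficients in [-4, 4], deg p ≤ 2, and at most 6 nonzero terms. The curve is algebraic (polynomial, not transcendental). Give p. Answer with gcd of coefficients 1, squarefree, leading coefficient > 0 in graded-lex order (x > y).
x^2 + x*y - 3*y - 1

1. deg p = 2. A generic line meets the curve in up to 2 points.
2. From the axis intercepts and sections: among the integer gridlines, it crosses the x-axis at x ∈ {-1, 1}.
3. The integer polynomial consistent with all of this is the stated p.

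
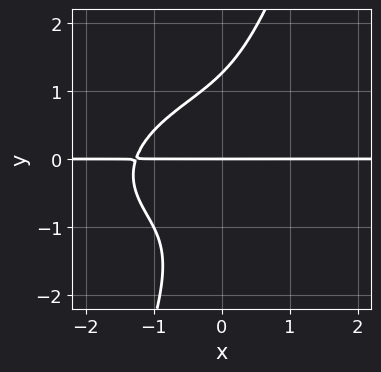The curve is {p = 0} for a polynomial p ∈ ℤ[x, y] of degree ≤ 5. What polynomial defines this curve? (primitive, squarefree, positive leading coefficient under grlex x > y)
(a) Degree: the shape is more complex than any degree-3 curve, so deg p = 4.
(b) Against the integer gridlines: it meets the y-axis at y = 0 (among the integer gridlines); every point of the x-axis in the box is on the curve.
(c) Matching integer coefficients to the picture gives p.

x^3*y - x^2*y^2 + 3*x*y^3 - y^4 + 2*y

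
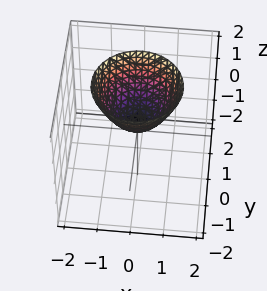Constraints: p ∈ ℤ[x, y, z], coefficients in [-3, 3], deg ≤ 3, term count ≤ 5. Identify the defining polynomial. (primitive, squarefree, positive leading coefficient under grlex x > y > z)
3*x^2 + 3*y^2 - 3*z + 1

The degree is 2 — no degree-1 surface has this shape.
Symmetries: rotational symmetry about the z-axis ⇒ p depends on x, y only through x² + y².
From the axis intercepts and sections: no y-intercept at any integer in the box; no x-intercept at any integer in the box; a circular section at z = 1 has radius between 0 and 1.
Together with the visible shape, these determine p as stated.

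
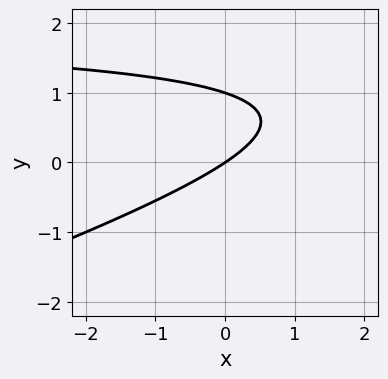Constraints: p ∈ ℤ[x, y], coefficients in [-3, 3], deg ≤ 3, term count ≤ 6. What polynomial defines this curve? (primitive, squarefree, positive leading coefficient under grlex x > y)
x*y - 3*y^2 - 2*x + 3*y

deg p = 2. A generic line meets the curve in up to 2 points.
Reading off the gridlines: it meets the x-axis at x = 0 (among the integer gridlines); among the integer gridlines, it crosses the y-axis at y ∈ {0, 1}.
Assembling these constraints gives the stated polynomial.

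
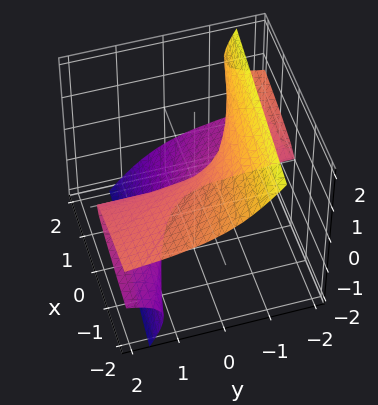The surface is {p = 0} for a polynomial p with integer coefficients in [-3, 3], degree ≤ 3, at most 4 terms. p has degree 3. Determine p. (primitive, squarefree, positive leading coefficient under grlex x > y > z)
1. The degree is 3 — no degree-2 surface has this shape.
2. Against the integer gridlines: it meets the z-axis at z = 0 (among the integer gridlines); every point of the y-axis in the box is on the surface; it meets the x-axis at x = 0 (among the integer gridlines).
3. Matching integer coefficients to the picture gives p.

3*y*z^2 + 2*z^3 + x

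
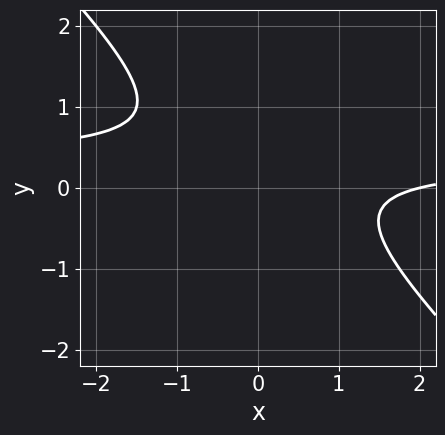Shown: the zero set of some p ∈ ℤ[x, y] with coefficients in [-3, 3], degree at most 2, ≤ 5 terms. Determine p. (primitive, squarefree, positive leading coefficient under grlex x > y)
First, deg p = 2. A generic line meets the curve in up to 2 points.
Then, observable constraints: one x-axis crossing is at x = 2; the curve avoids every integer y-axis point in the box.
Finally, matching integer coefficients to the picture gives p.

3*x*y + 3*y^2 - x - 2*y + 2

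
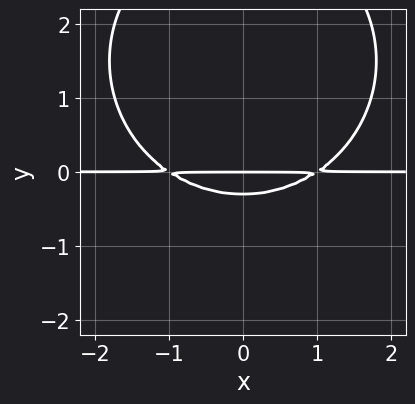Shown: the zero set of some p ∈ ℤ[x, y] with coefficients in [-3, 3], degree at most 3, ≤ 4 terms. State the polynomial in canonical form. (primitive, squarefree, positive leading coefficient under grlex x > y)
1. The degree is 3 — a generic line meets the curve in up to 3 points.
2. Symmetries: it's symmetric under x → −x, forcing even powers of x.
3. From the axis intercepts and sections: one y-axis crossing is at y = 0; every point of the x-axis in the box is on the curve.
4. Matching integer coefficients to the picture gives p.

x^2*y + y^3 - 3*y^2 - y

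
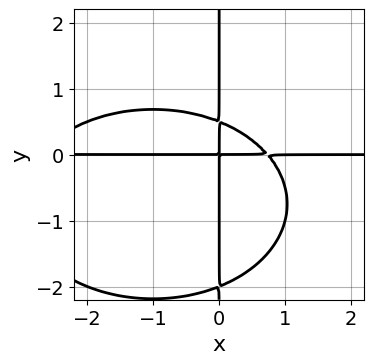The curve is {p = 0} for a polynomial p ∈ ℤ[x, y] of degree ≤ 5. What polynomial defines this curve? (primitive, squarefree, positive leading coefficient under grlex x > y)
1. deg p = 4. No degree-3 curve has this shape.
2. Against the integer gridlines: the visible y-axis segment lies entirely on the curve; every point of the x-axis in the box is on the curve.
3. Solving for integer coefficients yields p as stated.

x^3*y + 2*x*y^3 + 2*x^2*y + 3*x*y^2 - 2*x*y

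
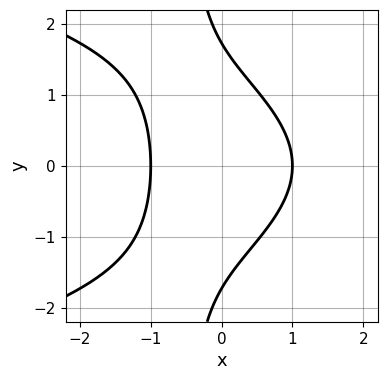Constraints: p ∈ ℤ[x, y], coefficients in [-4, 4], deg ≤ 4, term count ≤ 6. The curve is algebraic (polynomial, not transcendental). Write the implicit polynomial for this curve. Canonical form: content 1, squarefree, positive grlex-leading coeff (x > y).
2*x*y^2 + 3*x^2 + y^2 - 3

1. The degree is 3 — no degree-2 curve has this shape.
2. Symmetries: mirror symmetry y ↦ −y ⇒ only even powers of y.
3. From the axis intercepts and sections: the x-axis gridline crossings are at x ∈ {-1, 1}.
4. Fitting integer coefficients to these (and the overall shape) gives p.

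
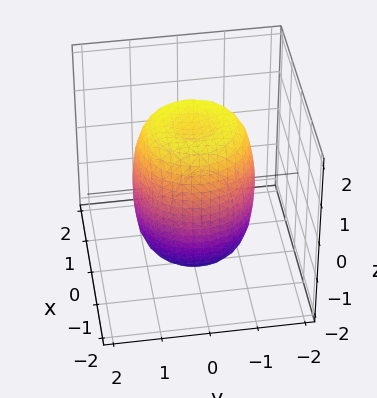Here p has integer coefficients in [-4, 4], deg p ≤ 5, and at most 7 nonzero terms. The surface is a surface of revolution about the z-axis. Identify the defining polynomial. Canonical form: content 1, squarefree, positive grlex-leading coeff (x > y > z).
2*x^4 + 4*x^2*y^2 + 2*y^4 - 2*x^2 - 2*y^2 + z^2 - 2

(a) deg p = 4. The shape is more complex than any degree-3 surface.
(b) Symmetries: every cross-section ⟂ z is a circle, so x, y appear only via x² + y².
(c) Observable constraints: a circular section at z = -1 has radius between 1 and 2.
(d) Assembling these constraints gives the stated polynomial.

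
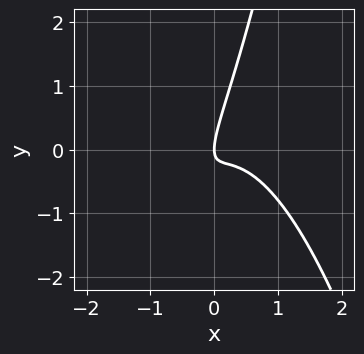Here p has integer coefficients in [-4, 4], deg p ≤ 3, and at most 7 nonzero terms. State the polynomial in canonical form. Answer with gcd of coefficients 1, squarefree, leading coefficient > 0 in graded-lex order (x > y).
3*x^3 - x^2 + 3*x*y - y^2 + x

1. The degree is 3 — the shape is more complex than any degree-2 curve.
2. From the visible intercepts: it meets the x-axis at x = 0 (among the integer gridlines); it meets the y-axis at y = 0 (among the integer gridlines).
3. Putting this together gives p.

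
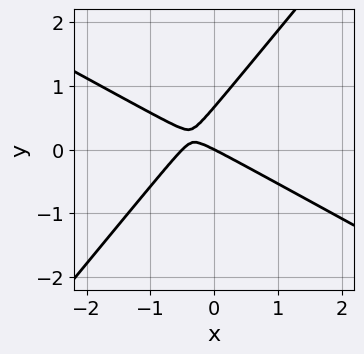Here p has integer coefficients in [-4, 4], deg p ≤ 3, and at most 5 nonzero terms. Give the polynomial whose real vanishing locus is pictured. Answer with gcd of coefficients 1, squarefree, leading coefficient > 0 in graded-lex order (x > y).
2*x^2 + 2*x*y - 3*y^2 + x + 2*y

First, deg p = 2. A generic line meets the curve in up to 2 points.
Next, observable constraints: it meets the x-axis at x = 0 (among the integer gridlines); it crosses the y-axis at the gridline y = 0.
Finally, together with the visible shape, these determine p as stated.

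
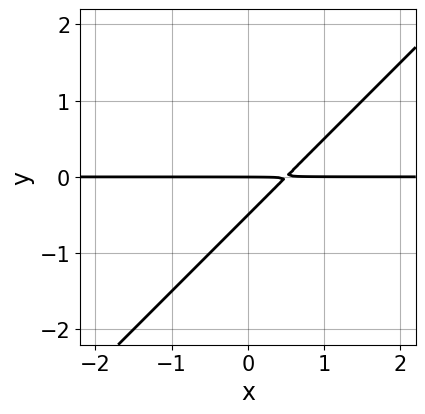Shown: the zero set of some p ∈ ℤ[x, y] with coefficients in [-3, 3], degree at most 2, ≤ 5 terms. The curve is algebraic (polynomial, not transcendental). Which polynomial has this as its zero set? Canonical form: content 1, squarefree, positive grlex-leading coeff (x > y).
2*x*y - 2*y^2 - y

First, deg p = 2. A generic line meets the curve in up to 2 points.
Then, from the axis intercepts and sections: the visible x-axis segment lies entirely on the curve; it meets the y-axis at y = 0 (among the integer gridlines).
Finally, fitting integer coefficients to these (and the overall shape) gives p.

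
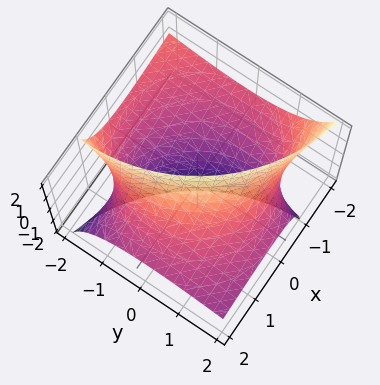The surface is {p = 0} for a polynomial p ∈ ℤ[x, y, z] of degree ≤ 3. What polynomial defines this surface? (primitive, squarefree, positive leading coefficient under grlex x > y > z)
x^2 + 3*x*z + y^2 + 2*y*z - 3

Degree: the shape is more complex than any degree-1 surface, so deg p = 2.
Reading off the gridlines: the surface avoids every integer z-axis point in the box.
These observations pin down the coefficients.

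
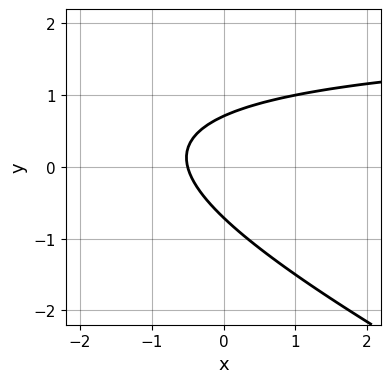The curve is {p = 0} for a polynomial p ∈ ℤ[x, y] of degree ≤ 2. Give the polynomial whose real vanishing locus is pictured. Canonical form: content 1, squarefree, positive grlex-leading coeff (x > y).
x*y + 2*y^2 - 2*x - 1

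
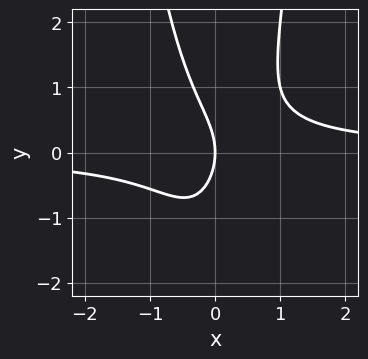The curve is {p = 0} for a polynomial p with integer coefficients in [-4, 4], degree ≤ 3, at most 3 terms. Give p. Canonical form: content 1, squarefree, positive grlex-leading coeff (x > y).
3*x^2*y - y^2 - 2*x

Degree: the shape is more complex than any degree-2 curve, so deg p = 3.
From the axis intercepts and sections: it crosses the y-axis at the gridline y = 0; it meets the x-axis at x = 0 (among the integer gridlines).
Together with the visible shape, these determine p as stated.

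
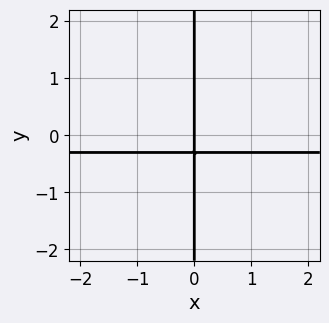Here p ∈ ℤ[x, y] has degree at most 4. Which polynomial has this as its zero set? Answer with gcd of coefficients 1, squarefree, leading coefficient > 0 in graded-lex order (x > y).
(a) Degree: a generic line meets the curve in up to 3 points, so deg p = 3.
(b) From the visible intercepts: the visible y-axis segment lies entirely on the curve; it crosses the x-axis at the gridline x = 0.
(c) Matching integer coefficients to the picture gives p.

x*y^2 - 3*x*y - x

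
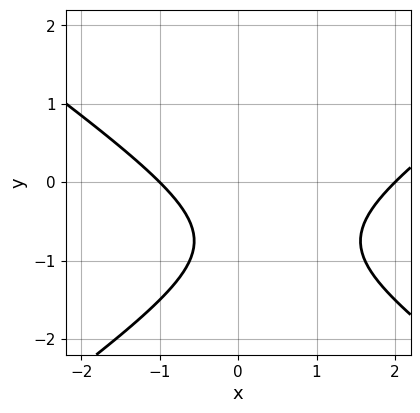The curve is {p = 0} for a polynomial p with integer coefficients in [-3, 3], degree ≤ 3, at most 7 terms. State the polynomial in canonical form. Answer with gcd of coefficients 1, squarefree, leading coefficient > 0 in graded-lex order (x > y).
x^2 - 2*y^2 - x - 3*y - 2

Degree: a generic line meets the curve in up to 2 points, so deg p = 2.
Checking where it meets the axes: the x-axis gridline crossings are at x ∈ {-1, 2}; the curve avoids every integer y-axis point in the box.
These observations pin down the coefficients.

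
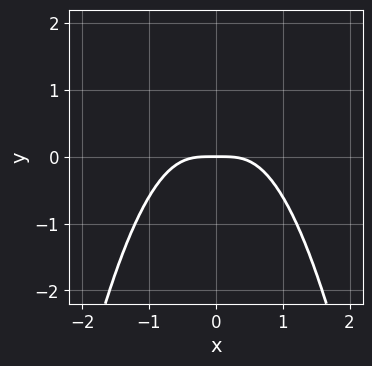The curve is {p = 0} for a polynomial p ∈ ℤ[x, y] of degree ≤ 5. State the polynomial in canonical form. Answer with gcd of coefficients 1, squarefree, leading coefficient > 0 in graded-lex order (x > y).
3*x^4 + 3*x^2*y + 2*y

The degree is 4 — no degree-3 curve has this shape.
Symmetries: mirror symmetry x ↦ −x ⇒ only even powers of x.
Reading off the gridlines: one y-axis crossing is at y = 0; it crosses the x-axis at the gridline x = 0.
Together with the visible shape, these determine p as stated.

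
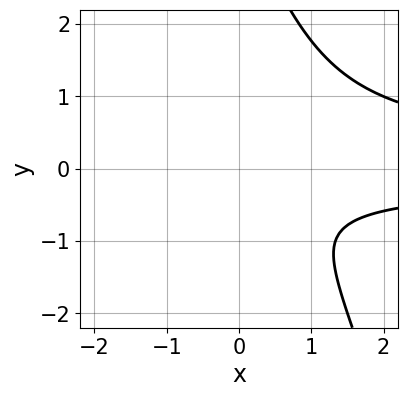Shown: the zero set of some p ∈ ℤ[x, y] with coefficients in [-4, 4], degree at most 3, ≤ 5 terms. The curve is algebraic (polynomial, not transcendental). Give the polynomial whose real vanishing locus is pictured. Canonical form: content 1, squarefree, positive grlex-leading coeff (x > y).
First, deg p = 3. No degree-2 curve has this shape.
Next, from the visible intercepts: it misses every integer gridline on the x-axis; no y-intercept at any integer in the box.
Finally, assembling these constraints gives the stated polynomial.

3*x*y^2 + y^3 - 3*y^2 - 2*y - 2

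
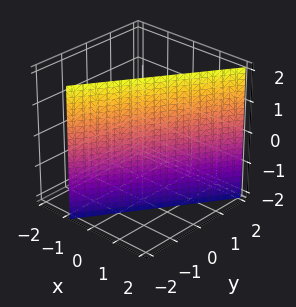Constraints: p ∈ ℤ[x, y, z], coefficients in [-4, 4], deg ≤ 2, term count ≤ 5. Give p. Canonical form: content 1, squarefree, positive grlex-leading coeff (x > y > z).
3*x - 2*y - 2

The degree is 1 — the surface is flat (a plane).
From the axis intercepts and sections: the surface avoids every integer z-axis point in the box; it meets the y-axis at y = -1 (among the integer gridlines).
These observations pin down the coefficients.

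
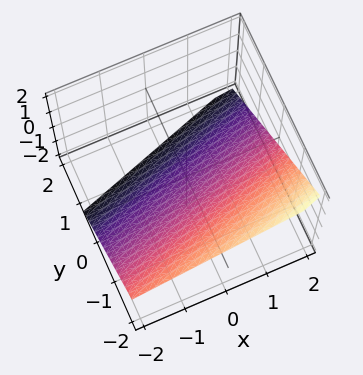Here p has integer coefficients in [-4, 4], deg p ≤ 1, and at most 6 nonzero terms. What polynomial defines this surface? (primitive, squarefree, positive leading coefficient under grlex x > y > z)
x - 3*y - 3*z - 2

1. The degree is 1 — the surface is flat (a plane).
2. From the axis intercepts and sections: it crosses the x-axis at the gridline x = 2.
3. These observations pin down the coefficients.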